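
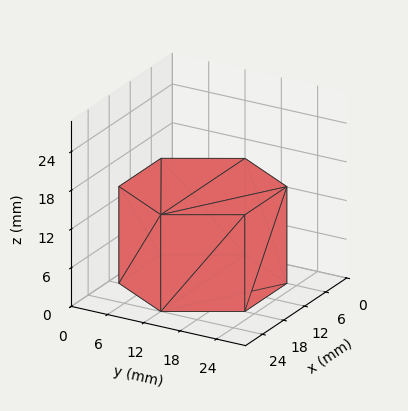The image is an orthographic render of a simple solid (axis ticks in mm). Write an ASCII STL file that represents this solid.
Reading the render: the shape is a regular 6-sided prism (a cylinder approximated with 6 flat sides), circumscribed radius ≈ 12 mm, height ≈ 15 mm (dimensions read to the nearest mm from the axis ticks). For the STL, each face is triangulated and given an outward normal.

solid part
  facet normal 0.0000 0.0000 -1.0000
    outer loop
      vertex 6.000 22.392 0.000
      vertex 18.000 22.392 0.000
      vertex 24.000 12.000 0.000
    endloop
  endfacet
  facet normal 0.0000 0.0000 -1.0000
    outer loop
      vertex 0.000 12.000 0.000
      vertex 6.000 22.392 0.000
      vertex 24.000 12.000 0.000
    endloop
  endfacet
  facet normal 0.0000 0.0000 -1.0000
    outer loop
      vertex 6.000 1.608 0.000
      vertex 0.000 12.000 0.000
      vertex 24.000 12.000 0.000
    endloop
  endfacet
  facet normal 0.0000 0.0000 -1.0000
    outer loop
      vertex 18.000 1.608 0.000
      vertex 6.000 1.608 0.000
      vertex 24.000 12.000 0.000
    endloop
  endfacet
  facet normal 0.0000 0.0000 1.0000
    outer loop
      vertex 24.000 12.000 15.000
      vertex 18.000 22.392 15.000
      vertex 6.000 22.392 15.000
    endloop
  endfacet
  facet normal 0.0000 0.0000 1.0000
    outer loop
      vertex 24.000 12.000 15.000
      vertex 6.000 22.392 15.000
      vertex 0.000 12.000 15.000
    endloop
  endfacet
  facet normal 0.0000 0.0000 1.0000
    outer loop
      vertex 24.000 12.000 15.000
      vertex 0.000 12.000 15.000
      vertex 6.000 1.608 15.000
    endloop
  endfacet
  facet normal 0.0000 0.0000 1.0000
    outer loop
      vertex 24.000 12.000 15.000
      vertex 6.000 1.608 15.000
      vertex 18.000 1.608 15.000
    endloop
  endfacet
  facet normal 0.8660 0.5000 0.0000
    outer loop
      vertex 24.000 12.000 0.000
      vertex 18.000 22.392 0.000
      vertex 18.000 22.392 15.000
    endloop
  endfacet
  facet normal 0.8660 0.5000 0.0000
    outer loop
      vertex 24.000 12.000 0.000
      vertex 18.000 22.392 15.000
      vertex 24.000 12.000 15.000
    endloop
  endfacet
  facet normal 0.0000 1.0000 0.0000
    outer loop
      vertex 18.000 22.392 0.000
      vertex 6.000 22.392 0.000
      vertex 6.000 22.392 15.000
    endloop
  endfacet
  facet normal 0.0000 1.0000 0.0000
    outer loop
      vertex 18.000 22.392 0.000
      vertex 6.000 22.392 15.000
      vertex 18.000 22.392 15.000
    endloop
  endfacet
  facet normal -0.8660 0.5000 0.0000
    outer loop
      vertex 6.000 22.392 0.000
      vertex 0.000 12.000 0.000
      vertex 0.000 12.000 15.000
    endloop
  endfacet
  facet normal -0.8660 0.5000 0.0000
    outer loop
      vertex 6.000 22.392 0.000
      vertex 0.000 12.000 15.000
      vertex 6.000 22.392 15.000
    endloop
  endfacet
  facet normal -0.8660 -0.5000 0.0000
    outer loop
      vertex 0.000 12.000 0.000
      vertex 6.000 1.608 0.000
      vertex 6.000 1.608 15.000
    endloop
  endfacet
  facet normal -0.8660 -0.5000 0.0000
    outer loop
      vertex 0.000 12.000 0.000
      vertex 6.000 1.608 15.000
      vertex 0.000 12.000 15.000
    endloop
  endfacet
  facet normal 0.0000 -1.0000 0.0000
    outer loop
      vertex 6.000 1.608 0.000
      vertex 18.000 1.608 0.000
      vertex 18.000 1.608 15.000
    endloop
  endfacet
  facet normal 0.0000 -1.0000 0.0000
    outer loop
      vertex 6.000 1.608 0.000
      vertex 18.000 1.608 15.000
      vertex 6.000 1.608 15.000
    endloop
  endfacet
  facet normal 0.8660 -0.5000 0.0000
    outer loop
      vertex 18.000 1.608 0.000
      vertex 24.000 12.000 0.000
      vertex 24.000 12.000 15.000
    endloop
  endfacet
  facet normal 0.8660 -0.5000 0.0000
    outer loop
      vertex 18.000 1.608 0.000
      vertex 24.000 12.000 15.000
      vertex 18.000 1.608 15.000
    endloop
  endfacet
endsolid part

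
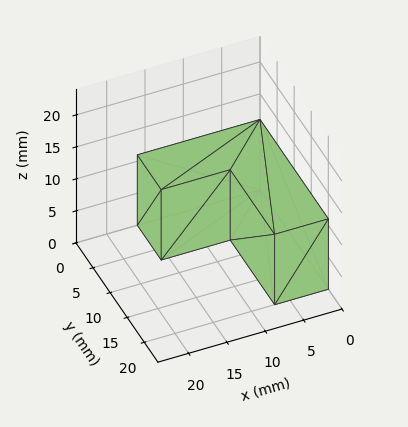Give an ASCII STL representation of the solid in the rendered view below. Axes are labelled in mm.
Reading the render: the shape is an L-shaped prism: outer 16 × 20 mm, arm thicknesses ≈ 7 mm (horizontal) and 7 mm (vertical), extruded 11 mm in z (dimensions read to the nearest mm from the axis ticks). For the STL, each face is triangulated and given an outward normal.

solid part
  facet normal 0.0000 0.0000 -1.0000
    outer loop
      vertex 16.0 7.0 0.0
      vertex 16.0 0.0 0.0
      vertex 0.0 0.0 0.0
    endloop
  endfacet
  facet normal 0.0000 0.0000 -1.0000
    outer loop
      vertex 7.0 7.0 0.0
      vertex 16.0 7.0 0.0
      vertex 0.0 0.0 0.0
    endloop
  endfacet
  facet normal 0.0000 0.0000 -1.0000
    outer loop
      vertex 7.0 20.0 0.0
      vertex 7.0 7.0 0.0
      vertex 0.0 0.0 0.0
    endloop
  endfacet
  facet normal 0.0000 0.0000 -1.0000
    outer loop
      vertex 0.0 20.0 0.0
      vertex 7.0 20.0 0.0
      vertex 0.0 0.0 0.0
    endloop
  endfacet
  facet normal 0.0000 0.0000 1.0000
    outer loop
      vertex 0.0 0.0 11.0
      vertex 16.0 0.0 11.0
      vertex 16.0 7.0 11.0
    endloop
  endfacet
  facet normal 0.0000 0.0000 1.0000
    outer loop
      vertex 0.0 0.0 11.0
      vertex 16.0 7.0 11.0
      vertex 7.0 7.0 11.0
    endloop
  endfacet
  facet normal 0.0000 0.0000 1.0000
    outer loop
      vertex 0.0 0.0 11.0
      vertex 7.0 7.0 11.0
      vertex 7.0 20.0 11.0
    endloop
  endfacet
  facet normal 0.0000 0.0000 1.0000
    outer loop
      vertex 0.0 0.0 11.0
      vertex 7.0 20.0 11.0
      vertex 0.0 20.0 11.0
    endloop
  endfacet
  facet normal 0.0000 -1.0000 0.0000
    outer loop
      vertex 0.0 0.0 0.0
      vertex 16.0 0.0 0.0
      vertex 16.0 0.0 11.0
    endloop
  endfacet
  facet normal 0.0000 -1.0000 0.0000
    outer loop
      vertex 0.0 0.0 0.0
      vertex 16.0 0.0 11.0
      vertex 0.0 0.0 11.0
    endloop
  endfacet
  facet normal 1.0000 0.0000 0.0000
    outer loop
      vertex 16.0 0.0 0.0
      vertex 16.0 7.0 0.0
      vertex 16.0 7.0 11.0
    endloop
  endfacet
  facet normal 1.0000 0.0000 0.0000
    outer loop
      vertex 16.0 0.0 0.0
      vertex 16.0 7.0 11.0
      vertex 16.0 0.0 11.0
    endloop
  endfacet
  facet normal 0.0000 1.0000 0.0000
    outer loop
      vertex 16.0 7.0 0.0
      vertex 7.0 7.0 0.0
      vertex 7.0 7.0 11.0
    endloop
  endfacet
  facet normal 0.0000 1.0000 0.0000
    outer loop
      vertex 16.0 7.0 0.0
      vertex 7.0 7.0 11.0
      vertex 16.0 7.0 11.0
    endloop
  endfacet
  facet normal 1.0000 0.0000 0.0000
    outer loop
      vertex 7.0 7.0 0.0
      vertex 7.0 20.0 0.0
      vertex 7.0 20.0 11.0
    endloop
  endfacet
  facet normal 1.0000 0.0000 0.0000
    outer loop
      vertex 7.0 7.0 0.0
      vertex 7.0 20.0 11.0
      vertex 7.0 7.0 11.0
    endloop
  endfacet
  facet normal 0.0000 1.0000 0.0000
    outer loop
      vertex 7.0 20.0 0.0
      vertex 0.0 20.0 0.0
      vertex 0.0 20.0 11.0
    endloop
  endfacet
  facet normal 0.0000 1.0000 0.0000
    outer loop
      vertex 7.0 20.0 0.0
      vertex 0.0 20.0 11.0
      vertex 7.0 20.0 11.0
    endloop
  endfacet
  facet normal -1.0000 0.0000 0.0000
    outer loop
      vertex 0.0 20.0 0.0
      vertex 0.0 0.0 0.0
      vertex 0.0 0.0 11.0
    endloop
  endfacet
  facet normal -1.0000 0.0000 0.0000
    outer loop
      vertex 0.0 20.0 0.0
      vertex 0.0 0.0 11.0
      vertex 0.0 20.0 11.0
    endloop
  endfacet
endsolid part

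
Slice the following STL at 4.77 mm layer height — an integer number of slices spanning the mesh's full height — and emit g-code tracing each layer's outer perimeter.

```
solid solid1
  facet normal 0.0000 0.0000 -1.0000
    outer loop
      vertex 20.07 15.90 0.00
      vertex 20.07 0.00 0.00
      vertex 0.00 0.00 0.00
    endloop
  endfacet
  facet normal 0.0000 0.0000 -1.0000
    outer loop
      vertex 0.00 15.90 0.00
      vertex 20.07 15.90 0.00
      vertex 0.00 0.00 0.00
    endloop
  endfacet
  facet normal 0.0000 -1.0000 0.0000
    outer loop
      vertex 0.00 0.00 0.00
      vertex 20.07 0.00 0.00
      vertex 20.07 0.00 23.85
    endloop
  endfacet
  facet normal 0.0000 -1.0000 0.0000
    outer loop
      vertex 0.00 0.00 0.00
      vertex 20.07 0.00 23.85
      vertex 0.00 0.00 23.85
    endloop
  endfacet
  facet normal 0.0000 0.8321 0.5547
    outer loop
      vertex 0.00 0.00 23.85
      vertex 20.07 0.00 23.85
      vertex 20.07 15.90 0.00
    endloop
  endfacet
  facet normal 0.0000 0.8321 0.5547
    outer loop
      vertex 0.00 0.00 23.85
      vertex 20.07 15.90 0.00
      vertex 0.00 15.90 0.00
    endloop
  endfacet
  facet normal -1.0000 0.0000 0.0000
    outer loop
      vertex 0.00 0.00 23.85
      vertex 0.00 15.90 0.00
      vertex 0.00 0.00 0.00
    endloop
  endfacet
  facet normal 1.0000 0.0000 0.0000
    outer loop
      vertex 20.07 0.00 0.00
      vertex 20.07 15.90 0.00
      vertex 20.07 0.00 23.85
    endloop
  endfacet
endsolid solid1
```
; perimeter-only toolpath
G21 ; units = mm
G90 ; absolute positioning
G28 ; home
; layer 1
G0 Z4.77
G0 X0.00 Y0.00
G1 X20.07 Y0.00
G1 X20.07 Y12.72
G1 X0.00 Y12.72
G1 X0.00 Y0.00
; layer 2
G0 Z9.54
G0 X0.00 Y0.00
G1 X20.07 Y0.00
G1 X20.07 Y9.54
G1 X0.00 Y9.54
G1 X0.00 Y0.00
; layer 3
G0 Z14.31
G0 X0.00 Y0.00
G1 X20.07 Y0.00
G1 X20.07 Y6.36
G1 X0.00 Y6.36
G1 X0.00 Y0.00
; layer 4
G0 Z19.08
G0 X0.00 Y0.00
G1 X20.07 Y0.00
G1 X20.07 Y3.18
G1 X0.00 Y3.18
G1 X0.00 Y0.00
M2 ; end

The solid is a wedge (ramp): 20.1 × 15.9 mm base, rising to 23.9 mm along the y=0 edge and sloping linearly to z=0 at y=15.9. Slicing at Δz = 4.77 mm — 5 equal slices spanning the solid's height, so layer i sits at z = i·h/5 — gives 4 non-empty perimeters. Each is a 4-segment closed polygon; G0 lifts to the layer z and rapids to the start vertex, then G1 traces the edges. The cross-section shrinks linearly with z (the slice at the apex is degenerate and omitted).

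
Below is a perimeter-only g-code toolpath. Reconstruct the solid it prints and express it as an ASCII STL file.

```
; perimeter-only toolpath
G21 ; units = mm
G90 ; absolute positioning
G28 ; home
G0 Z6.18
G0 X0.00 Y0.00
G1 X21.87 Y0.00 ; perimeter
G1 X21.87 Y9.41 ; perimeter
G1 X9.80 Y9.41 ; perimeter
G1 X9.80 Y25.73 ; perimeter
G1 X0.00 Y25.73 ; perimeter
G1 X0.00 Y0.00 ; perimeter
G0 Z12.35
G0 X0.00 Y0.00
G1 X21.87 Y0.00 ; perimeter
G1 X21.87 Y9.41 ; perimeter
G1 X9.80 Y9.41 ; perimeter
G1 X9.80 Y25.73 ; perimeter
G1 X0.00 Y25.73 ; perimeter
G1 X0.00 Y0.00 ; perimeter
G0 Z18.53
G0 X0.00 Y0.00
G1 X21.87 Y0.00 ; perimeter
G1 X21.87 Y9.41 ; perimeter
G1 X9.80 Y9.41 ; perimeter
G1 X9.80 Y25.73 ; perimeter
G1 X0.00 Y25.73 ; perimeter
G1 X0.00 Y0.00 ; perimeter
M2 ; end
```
solid part
  facet normal 0.0000 0.0000 -1.0000
    outer loop
      vertex 21.87 9.41 0.00
      vertex 21.87 0.00 0.00
      vertex 0.00 0.00 0.00
    endloop
  endfacet
  facet normal 0.0000 0.0000 -1.0000
    outer loop
      vertex 9.80 9.41 0.00
      vertex 21.87 9.41 0.00
      vertex 0.00 0.00 0.00
    endloop
  endfacet
  facet normal 0.0000 0.0000 -1.0000
    outer loop
      vertex 9.80 25.73 0.00
      vertex 9.80 9.41 0.00
      vertex 0.00 0.00 0.00
    endloop
  endfacet
  facet normal 0.0000 0.0000 -1.0000
    outer loop
      vertex 0.00 25.73 0.00
      vertex 9.80 25.73 0.00
      vertex 0.00 0.00 0.00
    endloop
  endfacet
  facet normal 0.0000 0.0000 1.0000
    outer loop
      vertex 0.00 0.00 18.53
      vertex 21.87 0.00 18.53
      vertex 21.87 9.41 18.53
    endloop
  endfacet
  facet normal 0.0000 0.0000 1.0000
    outer loop
      vertex 0.00 0.00 18.53
      vertex 21.87 9.41 18.53
      vertex 9.80 9.41 18.53
    endloop
  endfacet
  facet normal 0.0000 0.0000 1.0000
    outer loop
      vertex 0.00 0.00 18.53
      vertex 9.80 9.41 18.53
      vertex 9.80 25.73 18.53
    endloop
  endfacet
  facet normal 0.0000 0.0000 1.0000
    outer loop
      vertex 0.00 0.00 18.53
      vertex 9.80 25.73 18.53
      vertex 0.00 25.73 18.53
    endloop
  endfacet
  facet normal 0.0000 -1.0000 0.0000
    outer loop
      vertex 0.00 0.00 0.00
      vertex 21.87 0.00 0.00
      vertex 21.87 0.00 18.53
    endloop
  endfacet
  facet normal 0.0000 -1.0000 0.0000
    outer loop
      vertex 0.00 0.00 0.00
      vertex 21.87 0.00 18.53
      vertex 0.00 0.00 18.53
    endloop
  endfacet
  facet normal 1.0000 0.0000 0.0000
    outer loop
      vertex 21.87 0.00 0.00
      vertex 21.87 9.41 0.00
      vertex 21.87 9.41 18.53
    endloop
  endfacet
  facet normal 1.0000 0.0000 0.0000
    outer loop
      vertex 21.87 0.00 0.00
      vertex 21.87 9.41 18.53
      vertex 21.87 0.00 18.53
    endloop
  endfacet
  facet normal 0.0000 1.0000 0.0000
    outer loop
      vertex 21.87 9.41 0.00
      vertex 9.80 9.41 0.00
      vertex 9.80 9.41 18.53
    endloop
  endfacet
  facet normal 0.0000 1.0000 0.0000
    outer loop
      vertex 21.87 9.41 0.00
      vertex 9.80 9.41 18.53
      vertex 21.87 9.41 18.53
    endloop
  endfacet
  facet normal 1.0000 0.0000 0.0000
    outer loop
      vertex 9.80 9.41 0.00
      vertex 9.80 25.73 0.00
      vertex 9.80 25.73 18.53
    endloop
  endfacet
  facet normal 1.0000 0.0000 0.0000
    outer loop
      vertex 9.80 9.41 0.00
      vertex 9.80 25.73 18.53
      vertex 9.80 9.41 18.53
    endloop
  endfacet
  facet normal 0.0000 1.0000 0.0000
    outer loop
      vertex 9.80 25.73 0.00
      vertex 0.00 25.73 0.00
      vertex 0.00 25.73 18.53
    endloop
  endfacet
  facet normal 0.0000 1.0000 0.0000
    outer loop
      vertex 9.80 25.73 0.00
      vertex 0.00 25.73 18.53
      vertex 9.80 25.73 18.53
    endloop
  endfacet
  facet normal -1.0000 0.0000 0.0000
    outer loop
      vertex 0.00 25.73 0.00
      vertex 0.00 0.00 0.00
      vertex 0.00 0.00 18.53
    endloop
  endfacet
  facet normal -1.0000 0.0000 0.0000
    outer loop
      vertex 0.00 25.73 0.00
      vertex 0.00 0.00 18.53
      vertex 0.00 25.73 18.53
    endloop
  endfacet
endsolid part

The G0 Z moves step by Δz≈6.18 mm. Every layer's G1 loop is the same polygon, so the solid is a straight extrusion of it from z=0 to z≈18.5. Closing with flat bottom and top caps and triangulating gives 20 facets — an L-shaped prism: outer 21.9 × 25.7 mm, arm thicknesses ≈ 9.41 mm (horizontal) and 9.8 mm (vertical), extruded 18.5 mm in z.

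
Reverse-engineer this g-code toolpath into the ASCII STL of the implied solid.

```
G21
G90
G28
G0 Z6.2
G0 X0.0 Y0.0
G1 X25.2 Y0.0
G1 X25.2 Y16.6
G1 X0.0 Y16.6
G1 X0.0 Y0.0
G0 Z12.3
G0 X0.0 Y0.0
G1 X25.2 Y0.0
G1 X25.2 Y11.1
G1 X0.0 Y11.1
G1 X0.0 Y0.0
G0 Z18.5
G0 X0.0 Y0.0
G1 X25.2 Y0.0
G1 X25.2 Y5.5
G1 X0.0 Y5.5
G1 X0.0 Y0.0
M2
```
solid part
  facet normal 0.0000 0.0000 -1.0000
    outer loop
      vertex 25.2 22.1 0.0
      vertex 25.2 0.0 0.0
      vertex 0.0 0.0 0.0
    endloop
  endfacet
  facet normal 0.0000 0.0000 -1.0000
    outer loop
      vertex 0.0 22.1 0.0
      vertex 25.2 22.1 0.0
      vertex 0.0 0.0 0.0
    endloop
  endfacet
  facet normal 0.0000 -1.0000 0.0000
    outer loop
      vertex 0.0 0.0 0.0
      vertex 25.2 0.0 0.0
      vertex 25.2 0.0 24.6
    endloop
  endfacet
  facet normal 0.0000 -1.0000 0.0000
    outer loop
      vertex 0.0 0.0 0.0
      vertex 25.2 0.0 24.6
      vertex 0.0 0.0 24.6
    endloop
  endfacet
  facet normal 0.0000 0.7439 0.6683
    outer loop
      vertex 0.0 0.0 24.6
      vertex 25.2 0.0 24.6
      vertex 25.2 22.1 0.0
    endloop
  endfacet
  facet normal 0.0000 0.7439 0.6683
    outer loop
      vertex 0.0 0.0 24.6
      vertex 25.2 22.1 0.0
      vertex 0.0 22.1 0.0
    endloop
  endfacet
  facet normal -1.0000 0.0000 0.0000
    outer loop
      vertex 0.0 0.0 24.6
      vertex 0.0 22.1 0.0
      vertex 0.0 0.0 0.0
    endloop
  endfacet
  facet normal 1.0000 0.0000 0.0000
    outer loop
      vertex 25.2 0.0 0.0
      vertex 25.2 22.1 0.0
      vertex 25.2 0.0 24.6
    endloop
  endfacet
endsolid part

The G0 Z moves step by Δz≈6.2 mm. The G1 loops shrink linearly with z, so the solid tapers from its base footprint up to z≈24.6. Closing with a flat bottom cap and the tapered top and triangulating gives 8 facets — a wedge (ramp): 25.2 × 22.1 mm base, rising to 24.6 mm along the y=0 edge and sloping linearly to z=0 at y=22.1.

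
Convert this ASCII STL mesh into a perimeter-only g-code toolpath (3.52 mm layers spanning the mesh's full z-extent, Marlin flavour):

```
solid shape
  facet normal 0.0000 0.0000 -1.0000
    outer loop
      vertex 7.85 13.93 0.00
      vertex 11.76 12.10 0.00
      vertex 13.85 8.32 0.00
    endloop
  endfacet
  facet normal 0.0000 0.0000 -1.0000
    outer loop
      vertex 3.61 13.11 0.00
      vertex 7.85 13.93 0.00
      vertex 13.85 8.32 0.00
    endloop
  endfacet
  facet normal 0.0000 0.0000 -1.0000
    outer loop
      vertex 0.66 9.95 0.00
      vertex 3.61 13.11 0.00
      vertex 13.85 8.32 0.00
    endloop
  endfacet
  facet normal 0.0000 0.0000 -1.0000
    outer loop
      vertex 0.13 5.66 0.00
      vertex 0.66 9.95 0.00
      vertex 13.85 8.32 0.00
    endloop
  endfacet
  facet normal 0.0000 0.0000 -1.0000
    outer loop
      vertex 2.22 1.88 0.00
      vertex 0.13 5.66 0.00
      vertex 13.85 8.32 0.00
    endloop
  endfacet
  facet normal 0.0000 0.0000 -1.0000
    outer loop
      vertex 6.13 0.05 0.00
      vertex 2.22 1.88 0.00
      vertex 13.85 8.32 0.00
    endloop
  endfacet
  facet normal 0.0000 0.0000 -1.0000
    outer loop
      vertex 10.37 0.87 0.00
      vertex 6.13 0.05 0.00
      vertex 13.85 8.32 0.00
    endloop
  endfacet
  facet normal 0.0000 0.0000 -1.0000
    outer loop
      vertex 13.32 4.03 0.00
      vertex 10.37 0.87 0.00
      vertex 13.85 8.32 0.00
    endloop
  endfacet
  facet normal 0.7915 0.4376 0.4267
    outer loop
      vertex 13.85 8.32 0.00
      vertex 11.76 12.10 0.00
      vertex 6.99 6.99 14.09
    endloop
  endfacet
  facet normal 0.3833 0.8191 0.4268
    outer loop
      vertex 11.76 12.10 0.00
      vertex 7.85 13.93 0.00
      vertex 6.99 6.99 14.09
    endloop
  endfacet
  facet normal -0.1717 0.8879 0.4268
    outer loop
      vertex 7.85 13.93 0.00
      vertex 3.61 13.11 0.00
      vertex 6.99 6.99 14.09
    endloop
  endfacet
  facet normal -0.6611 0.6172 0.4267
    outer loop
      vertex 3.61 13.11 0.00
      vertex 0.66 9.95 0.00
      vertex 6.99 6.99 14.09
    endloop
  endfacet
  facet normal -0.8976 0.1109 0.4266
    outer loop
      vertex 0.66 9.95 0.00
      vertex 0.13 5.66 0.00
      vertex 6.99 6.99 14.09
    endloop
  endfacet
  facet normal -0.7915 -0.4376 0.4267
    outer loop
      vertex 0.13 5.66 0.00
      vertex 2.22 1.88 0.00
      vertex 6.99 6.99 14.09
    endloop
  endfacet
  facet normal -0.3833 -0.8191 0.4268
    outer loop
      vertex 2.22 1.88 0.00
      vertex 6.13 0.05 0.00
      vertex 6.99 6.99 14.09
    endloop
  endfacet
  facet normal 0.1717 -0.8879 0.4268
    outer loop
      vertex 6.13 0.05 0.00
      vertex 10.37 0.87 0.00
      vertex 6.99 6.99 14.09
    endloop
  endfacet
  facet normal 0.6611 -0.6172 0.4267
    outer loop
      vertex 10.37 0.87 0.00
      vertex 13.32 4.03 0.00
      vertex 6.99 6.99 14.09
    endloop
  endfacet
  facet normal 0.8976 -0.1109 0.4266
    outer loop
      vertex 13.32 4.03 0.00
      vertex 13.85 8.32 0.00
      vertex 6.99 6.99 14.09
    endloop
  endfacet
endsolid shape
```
; perimeter-only toolpath
G21 ; units = mm
G90 ; absolute positioning
G28 ; home
; layer 1
G0 Z3.52
G0 X12.13 Y7.99
G1 X10.57 Y10.82
G1 X7.63 Y12.20
G1 X4.46 Y11.58
G1 X2.24 Y9.21
G1 X1.84 Y5.99
G1 X3.41 Y3.16
G1 X6.35 Y1.79
G1 X9.53 Y2.40
G1 X11.74 Y4.77
G1 X12.13 Y7.99
; layer 2
G0 Z7.04
G0 X10.42 Y7.66
G1 X9.38 Y9.54
G1 X7.42 Y10.46
G1 X5.30 Y10.05
G1 X3.83 Y8.47
G1 X3.56 Y6.33
G1 X4.61 Y4.44
G1 X6.56 Y3.52
G1 X8.68 Y3.93
G1 X10.16 Y5.51
G1 X10.42 Y7.66
; layer 3
G0 Z10.57
G0 X8.71 Y7.32
G1 X8.18 Y8.27
G1 X7.21 Y8.73
G1 X6.15 Y8.52
G1 X5.41 Y7.73
G1 X5.27 Y6.66
G1 X5.80 Y5.71
G1 X6.78 Y5.25
G1 X7.84 Y5.46
G1 X8.57 Y6.25
G1 X8.71 Y7.32
M2 ; end

The solid is a regular 10-sided pyramid, base circumscribed radius ≈ 6.99 mm, apex at z ≈ 14.1 mm. Slicing at Δz = 3.52 mm — 4 equal slices spanning the solid's height, so layer i sits at z = i·h/4 — gives 3 non-empty perimeters. Each is a 10-segment closed polygon; G0 lifts to the layer z and rapids to the start vertex, then G1 traces the edges. The cross-section shrinks linearly with z (the slice at the apex is degenerate and omitted).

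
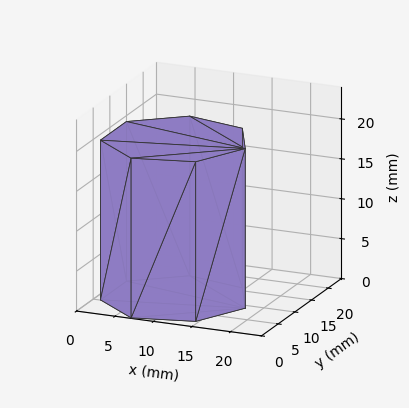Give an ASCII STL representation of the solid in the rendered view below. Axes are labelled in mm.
Reading the render: the shape is a regular 7-sided prism (a cylinder approximated with 7 flat sides), circumscribed radius ≈ 9 mm, height ≈ 20 mm (dimensions read to the nearest mm from the axis ticks). For the STL, each face is triangulated and given an outward normal.

solid part
  facet normal 0.0000 0.0000 -1.0000
    outer loop
      vertex 7.0 17.8 0.0
      vertex 14.6 16.0 0.0
      vertex 18.0 9.0 0.0
    endloop
  endfacet
  facet normal 0.0000 0.0000 -1.0000
    outer loop
      vertex 0.9 12.9 0.0
      vertex 7.0 17.8 0.0
      vertex 18.0 9.0 0.0
    endloop
  endfacet
  facet normal 0.0000 0.0000 -1.0000
    outer loop
      vertex 0.9 5.1 0.0
      vertex 0.9 12.9 0.0
      vertex 18.0 9.0 0.0
    endloop
  endfacet
  facet normal 0.0000 0.0000 -1.0000
    outer loop
      vertex 7.0 0.2 0.0
      vertex 0.9 5.1 0.0
      vertex 18.0 9.0 0.0
    endloop
  endfacet
  facet normal 0.0000 0.0000 -1.0000
    outer loop
      vertex 14.6 2.0 0.0
      vertex 7.0 0.2 0.0
      vertex 18.0 9.0 0.0
    endloop
  endfacet
  facet normal 0.0000 0.0000 1.0000
    outer loop
      vertex 18.0 9.0 20.0
      vertex 14.6 16.0 20.0
      vertex 7.0 17.8 20.0
    endloop
  endfacet
  facet normal 0.0000 0.0000 1.0000
    outer loop
      vertex 18.0 9.0 20.0
      vertex 7.0 17.8 20.0
      vertex 0.9 12.9 20.0
    endloop
  endfacet
  facet normal 0.0000 0.0000 1.0000
    outer loop
      vertex 18.0 9.0 20.0
      vertex 0.9 12.9 20.0
      vertex 0.9 5.1 20.0
    endloop
  endfacet
  facet normal 0.0000 0.0000 1.0000
    outer loop
      vertex 18.0 9.0 20.0
      vertex 0.9 5.1 20.0
      vertex 7.0 0.2 20.0
    endloop
  endfacet
  facet normal 0.0000 0.0000 1.0000
    outer loop
      vertex 18.0 9.0 20.0
      vertex 7.0 0.2 20.0
      vertex 14.6 2.0 20.0
    endloop
  endfacet
  facet normal 0.8995 0.4369 0.0000
    outer loop
      vertex 18.0 9.0 0.0
      vertex 14.6 16.0 0.0
      vertex 14.6 16.0 20.0
    endloop
  endfacet
  facet normal 0.8995 0.4369 0.0000
    outer loop
      vertex 18.0 9.0 0.0
      vertex 14.6 16.0 20.0
      vertex 18.0 9.0 20.0
    endloop
  endfacet
  facet normal 0.2305 0.9731 0.0000
    outer loop
      vertex 14.6 16.0 0.0
      vertex 7.0 17.8 0.0
      vertex 7.0 17.8 20.0
    endloop
  endfacet
  facet normal 0.2305 0.9731 0.0000
    outer loop
      vertex 14.6 16.0 0.0
      vertex 7.0 17.8 20.0
      vertex 14.6 16.0 20.0
    endloop
  endfacet
  facet normal -0.6263 0.7796 0.0000
    outer loop
      vertex 7.0 17.8 0.0
      vertex 0.9 12.9 0.0
      vertex 0.9 12.9 20.0
    endloop
  endfacet
  facet normal -0.6263 0.7796 0.0000
    outer loop
      vertex 7.0 17.8 0.0
      vertex 0.9 12.9 20.0
      vertex 7.0 17.8 20.0
    endloop
  endfacet
  facet normal -1.0000 0.0000 0.0000
    outer loop
      vertex 0.9 12.9 0.0
      vertex 0.9 5.1 0.0
      vertex 0.9 5.1 20.0
    endloop
  endfacet
  facet normal -1.0000 0.0000 0.0000
    outer loop
      vertex 0.9 12.9 0.0
      vertex 0.9 5.1 20.0
      vertex 0.9 12.9 20.0
    endloop
  endfacet
  facet normal -0.6263 -0.7796 0.0000
    outer loop
      vertex 0.9 5.1 0.0
      vertex 7.0 0.2 0.0
      vertex 7.0 0.2 20.0
    endloop
  endfacet
  facet normal -0.6263 -0.7796 0.0000
    outer loop
      vertex 0.9 5.1 0.0
      vertex 7.0 0.2 20.0
      vertex 0.9 5.1 20.0
    endloop
  endfacet
  facet normal 0.2305 -0.9731 0.0000
    outer loop
      vertex 7.0 0.2 0.0
      vertex 14.6 2.0 0.0
      vertex 14.6 2.0 20.0
    endloop
  endfacet
  facet normal 0.2305 -0.9731 0.0000
    outer loop
      vertex 7.0 0.2 0.0
      vertex 14.6 2.0 20.0
      vertex 7.0 0.2 20.0
    endloop
  endfacet
  facet normal 0.8995 -0.4369 0.0000
    outer loop
      vertex 14.6 2.0 0.0
      vertex 18.0 9.0 0.0
      vertex 18.0 9.0 20.0
    endloop
  endfacet
  facet normal 0.8995 -0.4369 0.0000
    outer loop
      vertex 14.6 2.0 0.0
      vertex 18.0 9.0 20.0
      vertex 14.6 2.0 20.0
    endloop
  endfacet
endsolid part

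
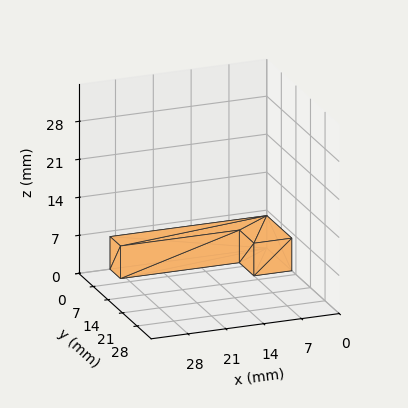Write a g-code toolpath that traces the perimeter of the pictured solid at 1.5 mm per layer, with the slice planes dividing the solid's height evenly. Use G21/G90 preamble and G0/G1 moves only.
Reading the render: the shape is an L-shaped prism: outer 29 × 12 mm, arm thicknesses ≈ 5 mm (horizontal) and 7 mm (vertical), extruded 6 mm in z (dimensions read to the nearest mm from the axis ticks). For the g-code, the solid's height is divided into equal slices at the stated Δz and each level perimeter traced with G1 moves after a G0 lift.

; perimeter-only toolpath
G21 ; units = mm
G90 ; absolute positioning
G28 ; home
; layer 1
G0 Z1.5
G0 X0.0 Y0.0
G1 X29.0 Y0.0
G1 X29.0 Y5.0
G1 X7.0 Y5.0
G1 X7.0 Y12.0
G1 X0.0 Y12.0
G1 X0.0 Y0.0
; layer 2
G0 Z3.0
G0 X0.0 Y0.0
G1 X29.0 Y0.0
G1 X29.0 Y5.0
G1 X7.0 Y5.0
G1 X7.0 Y12.0
G1 X0.0 Y12.0
G1 X0.0 Y0.0
; layer 3
G0 Z4.5
G0 X0.0 Y0.0
G1 X29.0 Y0.0
G1 X29.0 Y5.0
G1 X7.0 Y5.0
G1 X7.0 Y12.0
G1 X0.0 Y12.0
G1 X0.0 Y0.0
; layer 4
G0 Z6.0
G0 X0.0 Y0.0
G1 X29.0 Y0.0
G1 X29.0 Y5.0
G1 X7.0 Y5.0
G1 X7.0 Y12.0
G1 X0.0 Y12.0
G1 X0.0 Y0.0
M2 ; end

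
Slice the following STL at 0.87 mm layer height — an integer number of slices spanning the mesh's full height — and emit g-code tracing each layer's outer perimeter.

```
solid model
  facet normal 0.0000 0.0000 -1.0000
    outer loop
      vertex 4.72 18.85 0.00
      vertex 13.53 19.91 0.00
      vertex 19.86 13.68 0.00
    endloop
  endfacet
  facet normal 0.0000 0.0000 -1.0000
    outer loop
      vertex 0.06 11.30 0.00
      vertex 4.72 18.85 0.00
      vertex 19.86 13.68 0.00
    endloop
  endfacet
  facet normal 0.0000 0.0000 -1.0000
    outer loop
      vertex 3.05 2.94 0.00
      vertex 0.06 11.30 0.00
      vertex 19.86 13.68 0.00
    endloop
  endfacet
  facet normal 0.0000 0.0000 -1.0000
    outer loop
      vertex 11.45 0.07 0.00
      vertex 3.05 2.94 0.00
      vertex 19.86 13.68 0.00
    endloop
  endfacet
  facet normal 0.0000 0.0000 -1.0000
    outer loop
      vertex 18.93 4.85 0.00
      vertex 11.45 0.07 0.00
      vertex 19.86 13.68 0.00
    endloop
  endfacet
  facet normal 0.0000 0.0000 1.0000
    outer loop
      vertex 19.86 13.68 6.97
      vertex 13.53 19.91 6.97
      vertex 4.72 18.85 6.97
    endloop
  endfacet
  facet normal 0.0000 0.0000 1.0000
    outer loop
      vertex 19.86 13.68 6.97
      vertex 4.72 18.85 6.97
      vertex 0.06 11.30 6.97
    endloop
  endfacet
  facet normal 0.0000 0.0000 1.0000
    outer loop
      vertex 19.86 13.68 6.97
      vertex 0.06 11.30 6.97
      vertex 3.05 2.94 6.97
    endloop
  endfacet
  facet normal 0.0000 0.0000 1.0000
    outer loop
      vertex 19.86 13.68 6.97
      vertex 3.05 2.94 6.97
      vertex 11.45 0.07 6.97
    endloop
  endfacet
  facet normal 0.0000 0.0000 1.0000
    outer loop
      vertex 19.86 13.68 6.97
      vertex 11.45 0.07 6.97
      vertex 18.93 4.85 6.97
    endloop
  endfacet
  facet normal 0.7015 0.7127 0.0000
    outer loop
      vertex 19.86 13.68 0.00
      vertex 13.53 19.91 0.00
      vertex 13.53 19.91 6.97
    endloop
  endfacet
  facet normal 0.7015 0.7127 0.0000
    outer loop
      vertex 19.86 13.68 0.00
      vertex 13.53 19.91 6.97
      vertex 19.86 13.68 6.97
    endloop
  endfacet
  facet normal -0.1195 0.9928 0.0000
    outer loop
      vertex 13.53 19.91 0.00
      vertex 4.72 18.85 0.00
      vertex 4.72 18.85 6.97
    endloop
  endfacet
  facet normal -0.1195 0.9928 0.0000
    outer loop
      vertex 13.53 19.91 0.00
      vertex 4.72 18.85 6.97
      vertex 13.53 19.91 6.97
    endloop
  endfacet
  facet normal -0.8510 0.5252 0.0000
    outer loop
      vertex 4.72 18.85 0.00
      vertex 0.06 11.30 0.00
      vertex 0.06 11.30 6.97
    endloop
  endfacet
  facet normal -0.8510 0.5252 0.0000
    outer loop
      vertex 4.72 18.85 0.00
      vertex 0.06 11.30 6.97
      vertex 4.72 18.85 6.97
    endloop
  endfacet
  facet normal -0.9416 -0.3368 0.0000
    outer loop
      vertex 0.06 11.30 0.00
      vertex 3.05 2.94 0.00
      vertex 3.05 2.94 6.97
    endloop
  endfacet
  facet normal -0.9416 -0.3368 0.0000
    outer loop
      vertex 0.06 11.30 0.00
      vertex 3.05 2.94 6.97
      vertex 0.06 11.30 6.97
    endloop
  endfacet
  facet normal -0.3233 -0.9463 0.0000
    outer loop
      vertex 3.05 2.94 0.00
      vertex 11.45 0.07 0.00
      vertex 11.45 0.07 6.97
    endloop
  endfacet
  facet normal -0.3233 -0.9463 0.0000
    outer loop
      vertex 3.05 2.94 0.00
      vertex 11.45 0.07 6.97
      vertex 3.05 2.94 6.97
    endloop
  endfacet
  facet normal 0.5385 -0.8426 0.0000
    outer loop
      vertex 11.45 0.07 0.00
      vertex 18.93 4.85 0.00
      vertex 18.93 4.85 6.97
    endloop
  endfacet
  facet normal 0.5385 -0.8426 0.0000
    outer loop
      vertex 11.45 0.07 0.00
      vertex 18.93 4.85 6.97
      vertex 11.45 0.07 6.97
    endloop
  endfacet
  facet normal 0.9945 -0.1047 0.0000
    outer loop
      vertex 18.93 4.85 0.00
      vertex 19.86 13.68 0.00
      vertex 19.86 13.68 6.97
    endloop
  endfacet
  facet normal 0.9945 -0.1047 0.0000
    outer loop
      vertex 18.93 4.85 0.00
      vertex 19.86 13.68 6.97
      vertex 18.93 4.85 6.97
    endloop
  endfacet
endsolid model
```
; perimeter-only toolpath
G21 ; units = mm
G90 ; absolute positioning
G28 ; home
; layer 1
G0 Z0.87
G0 X19.86 Y13.68
G1 X13.53 Y19.91
G1 X4.72 Y18.85
G1 X0.06 Y11.30
G1 X3.05 Y2.94
G1 X11.45 Y0.07
G1 X18.93 Y4.85
G1 X19.86 Y13.68
; layer 2
G0 Z1.74
G0 X19.86 Y13.68
G1 X13.53 Y19.91
G1 X4.72 Y18.85
G1 X0.06 Y11.30
G1 X3.05 Y2.94
G1 X11.45 Y0.07
G1 X18.93 Y4.85
G1 X19.86 Y13.68
; layer 3
G0 Z2.61
G0 X19.86 Y13.68
G1 X13.53 Y19.91
G1 X4.72 Y18.85
G1 X0.06 Y11.30
G1 X3.05 Y2.94
G1 X11.45 Y0.07
G1 X18.93 Y4.85
G1 X19.86 Y13.68
; layer 4
G0 Z3.48
G0 X19.86 Y13.68
G1 X13.53 Y19.91
G1 X4.72 Y18.85
G1 X0.06 Y11.30
G1 X3.05 Y2.94
G1 X11.45 Y0.07
G1 X18.93 Y4.85
G1 X19.86 Y13.68
; layer 5
G0 Z4.36
G0 X19.86 Y13.68
G1 X13.53 Y19.91
G1 X4.72 Y18.85
G1 X0.06 Y11.30
G1 X3.05 Y2.94
G1 X11.45 Y0.07
G1 X18.93 Y4.85
G1 X19.86 Y13.68
; layer 6
G0 Z5.23
G0 X19.86 Y13.68
G1 X13.53 Y19.91
G1 X4.72 Y18.85
G1 X0.06 Y11.30
G1 X3.05 Y2.94
G1 X11.45 Y0.07
G1 X18.93 Y4.85
G1 X19.86 Y13.68
; layer 7
G0 Z6.10
G0 X19.86 Y13.68
G1 X13.53 Y19.91
G1 X4.72 Y18.85
G1 X0.06 Y11.30
G1 X3.05 Y2.94
G1 X11.45 Y0.07
G1 X18.93 Y4.85
G1 X19.86 Y13.68
; layer 8
G0 Z6.97
G0 X19.86 Y13.68
G1 X13.53 Y19.91
G1 X4.72 Y18.85
G1 X0.06 Y11.30
G1 X3.05 Y2.94
G1 X11.45 Y0.07
G1 X18.93 Y4.85
G1 X19.86 Y13.68
M2 ; end

The solid is a regular 7-sided prism (a cylinder approximated with 7 flat sides), circumscribed radius ≈ 10.2 mm, height ≈ 6.97 mm. Slicing at Δz = 0.87 mm — 8 equal slices spanning the solid's height, so layer i sits at z = i·h/8 — gives 8 non-empty perimeters. Each is a 7-segment closed polygon; G0 lifts to the layer z and rapids to the start vertex, then G1 traces the edges.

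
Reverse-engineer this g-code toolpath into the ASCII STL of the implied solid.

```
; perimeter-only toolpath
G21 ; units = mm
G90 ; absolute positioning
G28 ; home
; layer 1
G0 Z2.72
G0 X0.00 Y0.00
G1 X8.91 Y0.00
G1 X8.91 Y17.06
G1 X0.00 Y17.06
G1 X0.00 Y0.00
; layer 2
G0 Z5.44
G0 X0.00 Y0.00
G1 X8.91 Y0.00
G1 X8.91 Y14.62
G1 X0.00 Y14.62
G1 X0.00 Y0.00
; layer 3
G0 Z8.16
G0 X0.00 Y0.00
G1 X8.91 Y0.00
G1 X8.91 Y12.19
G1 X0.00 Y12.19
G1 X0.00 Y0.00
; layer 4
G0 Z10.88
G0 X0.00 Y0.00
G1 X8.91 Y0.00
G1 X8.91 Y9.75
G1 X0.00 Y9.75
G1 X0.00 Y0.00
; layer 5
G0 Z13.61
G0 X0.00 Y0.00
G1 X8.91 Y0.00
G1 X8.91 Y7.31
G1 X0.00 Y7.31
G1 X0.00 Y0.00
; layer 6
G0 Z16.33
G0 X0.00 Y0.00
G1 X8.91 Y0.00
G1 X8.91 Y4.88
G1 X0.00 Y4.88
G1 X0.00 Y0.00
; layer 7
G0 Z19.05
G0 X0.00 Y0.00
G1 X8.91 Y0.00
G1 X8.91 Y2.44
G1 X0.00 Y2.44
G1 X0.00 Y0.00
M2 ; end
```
solid part
  facet normal 0.0000 0.0000 -1.0000
    outer loop
      vertex 8.91 19.50 0.00
      vertex 8.91 0.00 0.00
      vertex 0.00 0.00 0.00
    endloop
  endfacet
  facet normal 0.0000 0.0000 -1.0000
    outer loop
      vertex 0.00 19.50 0.00
      vertex 8.91 19.50 0.00
      vertex 0.00 0.00 0.00
    endloop
  endfacet
  facet normal 0.0000 -1.0000 0.0000
    outer loop
      vertex 0.00 0.00 0.00
      vertex 8.91 0.00 0.00
      vertex 8.91 0.00 21.77
    endloop
  endfacet
  facet normal 0.0000 -1.0000 0.0000
    outer loop
      vertex 0.00 0.00 0.00
      vertex 8.91 0.00 21.77
      vertex 0.00 0.00 21.77
    endloop
  endfacet
  facet normal 0.0000 0.7449 0.6672
    outer loop
      vertex 0.00 0.00 21.77
      vertex 8.91 0.00 21.77
      vertex 8.91 19.50 0.00
    endloop
  endfacet
  facet normal 0.0000 0.7449 0.6672
    outer loop
      vertex 0.00 0.00 21.77
      vertex 8.91 19.50 0.00
      vertex 0.00 19.50 0.00
    endloop
  endfacet
  facet normal -1.0000 0.0000 0.0000
    outer loop
      vertex 0.00 0.00 21.77
      vertex 0.00 19.50 0.00
      vertex 0.00 0.00 0.00
    endloop
  endfacet
  facet normal 1.0000 0.0000 0.0000
    outer loop
      vertex 8.91 0.00 0.00
      vertex 8.91 19.50 0.00
      vertex 8.91 0.00 21.77
    endloop
  endfacet
endsolid part

The G0 Z moves step by Δz≈2.72 mm. The G1 loops shrink linearly with z, so the solid tapers from its base footprint up to z≈21.8. Closing with a flat bottom cap and the tapered top and triangulating gives 8 facets — a wedge (ramp): 8.91 × 19.5 mm base, rising to 21.8 mm along the y=0 edge and sloping linearly to z=0 at y=19.5.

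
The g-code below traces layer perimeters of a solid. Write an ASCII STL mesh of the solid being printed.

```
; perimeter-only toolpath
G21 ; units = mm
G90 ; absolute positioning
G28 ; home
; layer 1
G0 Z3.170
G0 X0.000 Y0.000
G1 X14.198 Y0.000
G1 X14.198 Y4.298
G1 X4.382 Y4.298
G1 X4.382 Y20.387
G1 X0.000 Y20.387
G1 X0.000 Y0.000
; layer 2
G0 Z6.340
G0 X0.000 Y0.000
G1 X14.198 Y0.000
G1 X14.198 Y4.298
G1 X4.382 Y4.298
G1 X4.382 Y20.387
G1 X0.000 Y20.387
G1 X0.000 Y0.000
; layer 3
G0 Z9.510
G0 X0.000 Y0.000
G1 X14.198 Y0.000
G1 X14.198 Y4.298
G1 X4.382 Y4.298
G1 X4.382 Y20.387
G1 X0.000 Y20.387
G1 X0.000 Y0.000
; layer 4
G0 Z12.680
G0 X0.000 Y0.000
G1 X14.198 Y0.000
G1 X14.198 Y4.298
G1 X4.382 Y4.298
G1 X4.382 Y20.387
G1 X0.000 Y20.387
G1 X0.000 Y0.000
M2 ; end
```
solid part
  facet normal 0.0000 0.0000 -1.0000
    outer loop
      vertex 14.198 4.298 0.000
      vertex 14.198 0.000 0.000
      vertex 0.000 0.000 0.000
    endloop
  endfacet
  facet normal 0.0000 0.0000 -1.0000
    outer loop
      vertex 4.382 4.298 0.000
      vertex 14.198 4.298 0.000
      vertex 0.000 0.000 0.000
    endloop
  endfacet
  facet normal 0.0000 0.0000 -1.0000
    outer loop
      vertex 4.382 20.387 0.000
      vertex 4.382 4.298 0.000
      vertex 0.000 0.000 0.000
    endloop
  endfacet
  facet normal 0.0000 0.0000 -1.0000
    outer loop
      vertex 0.000 20.387 0.000
      vertex 4.382 20.387 0.000
      vertex 0.000 0.000 0.000
    endloop
  endfacet
  facet normal 0.0000 0.0000 1.0000
    outer loop
      vertex 0.000 0.000 12.680
      vertex 14.198 0.000 12.680
      vertex 14.198 4.298 12.680
    endloop
  endfacet
  facet normal 0.0000 0.0000 1.0000
    outer loop
      vertex 0.000 0.000 12.680
      vertex 14.198 4.298 12.680
      vertex 4.382 4.298 12.680
    endloop
  endfacet
  facet normal 0.0000 0.0000 1.0000
    outer loop
      vertex 0.000 0.000 12.680
      vertex 4.382 4.298 12.680
      vertex 4.382 20.387 12.680
    endloop
  endfacet
  facet normal 0.0000 0.0000 1.0000
    outer loop
      vertex 0.000 0.000 12.680
      vertex 4.382 20.387 12.680
      vertex 0.000 20.387 12.680
    endloop
  endfacet
  facet normal 0.0000 -1.0000 0.0000
    outer loop
      vertex 0.000 0.000 0.000
      vertex 14.198 0.000 0.000
      vertex 14.198 0.000 12.680
    endloop
  endfacet
  facet normal 0.0000 -1.0000 0.0000
    outer loop
      vertex 0.000 0.000 0.000
      vertex 14.198 0.000 12.680
      vertex 0.000 0.000 12.680
    endloop
  endfacet
  facet normal 1.0000 0.0000 0.0000
    outer loop
      vertex 14.198 0.000 0.000
      vertex 14.198 4.298 0.000
      vertex 14.198 4.298 12.680
    endloop
  endfacet
  facet normal 1.0000 0.0000 0.0000
    outer loop
      vertex 14.198 0.000 0.000
      vertex 14.198 4.298 12.680
      vertex 14.198 0.000 12.680
    endloop
  endfacet
  facet normal 0.0000 1.0000 0.0000
    outer loop
      vertex 14.198 4.298 0.000
      vertex 4.382 4.298 0.000
      vertex 4.382 4.298 12.680
    endloop
  endfacet
  facet normal 0.0000 1.0000 0.0000
    outer loop
      vertex 14.198 4.298 0.000
      vertex 4.382 4.298 12.680
      vertex 14.198 4.298 12.680
    endloop
  endfacet
  facet normal 1.0000 0.0000 0.0000
    outer loop
      vertex 4.382 4.298 0.000
      vertex 4.382 20.387 0.000
      vertex 4.382 20.387 12.680
    endloop
  endfacet
  facet normal 1.0000 0.0000 0.0000
    outer loop
      vertex 4.382 4.298 0.000
      vertex 4.382 20.387 12.680
      vertex 4.382 4.298 12.680
    endloop
  endfacet
  facet normal 0.0000 1.0000 0.0000
    outer loop
      vertex 4.382 20.387 0.000
      vertex 0.000 20.387 0.000
      vertex 0.000 20.387 12.680
    endloop
  endfacet
  facet normal 0.0000 1.0000 0.0000
    outer loop
      vertex 4.382 20.387 0.000
      vertex 0.000 20.387 12.680
      vertex 4.382 20.387 12.680
    endloop
  endfacet
  facet normal -1.0000 0.0000 0.0000
    outer loop
      vertex 0.000 20.387 0.000
      vertex 0.000 0.000 0.000
      vertex 0.000 0.000 12.680
    endloop
  endfacet
  facet normal -1.0000 0.0000 0.0000
    outer loop
      vertex 0.000 20.387 0.000
      vertex 0.000 0.000 12.680
      vertex 0.000 20.387 12.680
    endloop
  endfacet
endsolid part

The G0 Z moves step by Δz≈3.170 mm. Every layer's G1 loop is the same polygon, so the solid is a straight extrusion of it from z=0 to z≈12.7. Closing with flat bottom and top caps and triangulating gives 20 facets — an L-shaped prism: outer 14.2 × 20.4 mm, arm thicknesses ≈ 4.3 mm (horizontal) and 4.38 mm (vertical), extruded 12.7 mm in z.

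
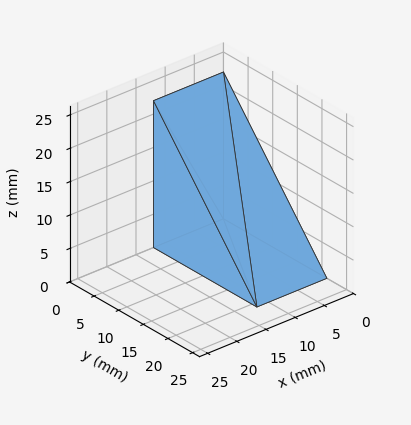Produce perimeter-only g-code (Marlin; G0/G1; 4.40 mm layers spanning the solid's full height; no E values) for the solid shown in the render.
Reading the render: the shape is a wedge (ramp): 12 × 21 mm base, rising to 22 mm along the y=0 edge and sloping linearly to z=0 at y=21 (dimensions read to the nearest mm from the axis ticks). For the g-code, the solid's height is divided into equal slices at the stated Δz and each level perimeter traced with G1 moves after a G0 lift.

; perimeter-only toolpath
G21 ; units = mm
G90 ; absolute positioning
G28 ; home
; layer 1
G0 Z4.40
G0 X0.00 Y0.00
G1 X12.00 Y0.00
G1 X12.00 Y16.80
G1 X0.00 Y16.80
G1 X0.00 Y0.00
; layer 2
G0 Z8.80
G0 X0.00 Y0.00
G1 X12.00 Y0.00
G1 X12.00 Y12.60
G1 X0.00 Y12.60
G1 X0.00 Y0.00
; layer 3
G0 Z13.20
G0 X0.00 Y0.00
G1 X12.00 Y0.00
G1 X12.00 Y8.40
G1 X0.00 Y8.40
G1 X0.00 Y0.00
; layer 4
G0 Z17.60
G0 X0.00 Y0.00
G1 X12.00 Y0.00
G1 X12.00 Y4.20
G1 X0.00 Y4.20
G1 X0.00 Y0.00
M2 ; end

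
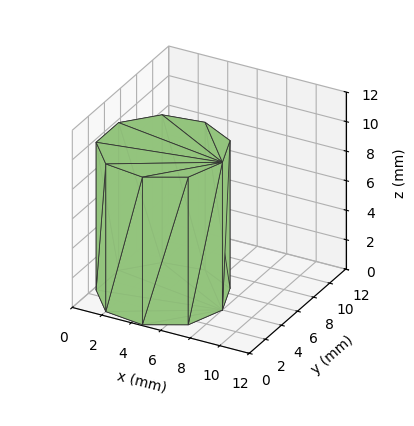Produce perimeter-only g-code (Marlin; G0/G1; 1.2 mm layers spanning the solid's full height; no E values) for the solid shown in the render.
Reading the render: the shape is a regular 9-sided prism (a cylinder approximated with 9 flat sides), circumscribed radius ≈ 4 mm, height ≈ 10 mm (dimensions read to the nearest mm from the axis ticks). For the g-code, the solid's height is divided into equal slices at the stated Δz and each level perimeter traced with G1 moves after a G0 lift.

; perimeter-only toolpath
G21 ; units = mm
G90 ; absolute positioning
G28 ; home
; layer 1
G0 Z1.2
G0 X8.0 Y4.0
G1 X7.1 Y6.6
G1 X4.7 Y7.9
G1 X2.0 Y7.5
G1 X0.2 Y5.4
G1 X0.2 Y2.6
G1 X2.0 Y0.5
G1 X4.7 Y0.1
G1 X7.1 Y1.4
G1 X8.0 Y4.0
; layer 2
G0 Z2.5
G0 X8.0 Y4.0
G1 X7.1 Y6.6
G1 X4.7 Y7.9
G1 X2.0 Y7.5
G1 X0.2 Y5.4
G1 X0.2 Y2.6
G1 X2.0 Y0.5
G1 X4.7 Y0.1
G1 X7.1 Y1.4
G1 X8.0 Y4.0
; layer 3
G0 Z3.8
G0 X8.0 Y4.0
G1 X7.1 Y6.6
G1 X4.7 Y7.9
G1 X2.0 Y7.5
G1 X0.2 Y5.4
G1 X0.2 Y2.6
G1 X2.0 Y0.5
G1 X4.7 Y0.1
G1 X7.1 Y1.4
G1 X8.0 Y4.0
; layer 4
G0 Z5.0
G0 X8.0 Y4.0
G1 X7.1 Y6.6
G1 X4.7 Y7.9
G1 X2.0 Y7.5
G1 X0.2 Y5.4
G1 X0.2 Y2.6
G1 X2.0 Y0.5
G1 X4.7 Y0.1
G1 X7.1 Y1.4
G1 X8.0 Y4.0
; layer 5
G0 Z6.2
G0 X8.0 Y4.0
G1 X7.1 Y6.6
G1 X4.7 Y7.9
G1 X2.0 Y7.5
G1 X0.2 Y5.4
G1 X0.2 Y2.6
G1 X2.0 Y0.5
G1 X4.7 Y0.1
G1 X7.1 Y1.4
G1 X8.0 Y4.0
; layer 6
G0 Z7.5
G0 X8.0 Y4.0
G1 X7.1 Y6.6
G1 X4.7 Y7.9
G1 X2.0 Y7.5
G1 X0.2 Y5.4
G1 X0.2 Y2.6
G1 X2.0 Y0.5
G1 X4.7 Y0.1
G1 X7.1 Y1.4
G1 X8.0 Y4.0
; layer 7
G0 Z8.8
G0 X8.0 Y4.0
G1 X7.1 Y6.6
G1 X4.7 Y7.9
G1 X2.0 Y7.5
G1 X0.2 Y5.4
G1 X0.2 Y2.6
G1 X2.0 Y0.5
G1 X4.7 Y0.1
G1 X7.1 Y1.4
G1 X8.0 Y4.0
; layer 8
G0 Z10.0
G0 X8.0 Y4.0
G1 X7.1 Y6.6
G1 X4.7 Y7.9
G1 X2.0 Y7.5
G1 X0.2 Y5.4
G1 X0.2 Y2.6
G1 X2.0 Y0.5
G1 X4.7 Y0.1
G1 X7.1 Y1.4
G1 X8.0 Y4.0
M2 ; end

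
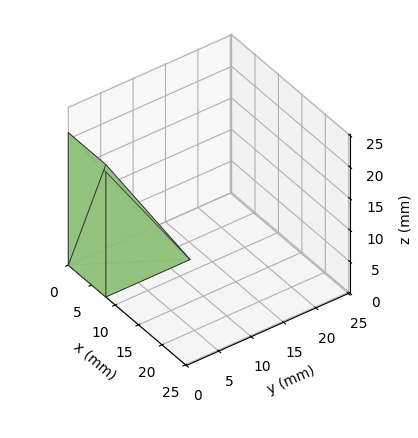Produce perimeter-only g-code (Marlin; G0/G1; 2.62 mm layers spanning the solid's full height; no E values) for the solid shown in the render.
Reading the render: the shape is a wedge (ramp): 8 × 13 mm base, rising to 21 mm along the y=0 edge and sloping linearly to z=0 at y=13 (dimensions read to the nearest mm from the axis ticks). For the g-code, the solid's height is divided into equal slices at the stated Δz and each level perimeter traced with G1 moves after a G0 lift.

; perimeter-only toolpath
G21 ; units = mm
G90 ; absolute positioning
G28 ; home
; layer 1
G0 Z2.62
G0 X0.00 Y0.00
G1 X8.00 Y0.00
G1 X8.00 Y11.38
G1 X0.00 Y11.38
G1 X0.00 Y0.00
; layer 2
G0 Z5.25
G0 X0.00 Y0.00
G1 X8.00 Y0.00
G1 X8.00 Y9.75
G1 X0.00 Y9.75
G1 X0.00 Y0.00
; layer 3
G0 Z7.88
G0 X0.00 Y0.00
G1 X8.00 Y0.00
G1 X8.00 Y8.12
G1 X0.00 Y8.12
G1 X0.00 Y0.00
; layer 4
G0 Z10.50
G0 X0.00 Y0.00
G1 X8.00 Y0.00
G1 X8.00 Y6.50
G1 X0.00 Y6.50
G1 X0.00 Y0.00
; layer 5
G0 Z13.12
G0 X0.00 Y0.00
G1 X8.00 Y0.00
G1 X8.00 Y4.88
G1 X0.00 Y4.88
G1 X0.00 Y0.00
; layer 6
G0 Z15.75
G0 X0.00 Y0.00
G1 X8.00 Y0.00
G1 X8.00 Y3.25
G1 X0.00 Y3.25
G1 X0.00 Y0.00
; layer 7
G0 Z18.38
G0 X0.00 Y0.00
G1 X8.00 Y0.00
G1 X8.00 Y1.62
G1 X0.00 Y1.62
G1 X0.00 Y0.00
M2 ; end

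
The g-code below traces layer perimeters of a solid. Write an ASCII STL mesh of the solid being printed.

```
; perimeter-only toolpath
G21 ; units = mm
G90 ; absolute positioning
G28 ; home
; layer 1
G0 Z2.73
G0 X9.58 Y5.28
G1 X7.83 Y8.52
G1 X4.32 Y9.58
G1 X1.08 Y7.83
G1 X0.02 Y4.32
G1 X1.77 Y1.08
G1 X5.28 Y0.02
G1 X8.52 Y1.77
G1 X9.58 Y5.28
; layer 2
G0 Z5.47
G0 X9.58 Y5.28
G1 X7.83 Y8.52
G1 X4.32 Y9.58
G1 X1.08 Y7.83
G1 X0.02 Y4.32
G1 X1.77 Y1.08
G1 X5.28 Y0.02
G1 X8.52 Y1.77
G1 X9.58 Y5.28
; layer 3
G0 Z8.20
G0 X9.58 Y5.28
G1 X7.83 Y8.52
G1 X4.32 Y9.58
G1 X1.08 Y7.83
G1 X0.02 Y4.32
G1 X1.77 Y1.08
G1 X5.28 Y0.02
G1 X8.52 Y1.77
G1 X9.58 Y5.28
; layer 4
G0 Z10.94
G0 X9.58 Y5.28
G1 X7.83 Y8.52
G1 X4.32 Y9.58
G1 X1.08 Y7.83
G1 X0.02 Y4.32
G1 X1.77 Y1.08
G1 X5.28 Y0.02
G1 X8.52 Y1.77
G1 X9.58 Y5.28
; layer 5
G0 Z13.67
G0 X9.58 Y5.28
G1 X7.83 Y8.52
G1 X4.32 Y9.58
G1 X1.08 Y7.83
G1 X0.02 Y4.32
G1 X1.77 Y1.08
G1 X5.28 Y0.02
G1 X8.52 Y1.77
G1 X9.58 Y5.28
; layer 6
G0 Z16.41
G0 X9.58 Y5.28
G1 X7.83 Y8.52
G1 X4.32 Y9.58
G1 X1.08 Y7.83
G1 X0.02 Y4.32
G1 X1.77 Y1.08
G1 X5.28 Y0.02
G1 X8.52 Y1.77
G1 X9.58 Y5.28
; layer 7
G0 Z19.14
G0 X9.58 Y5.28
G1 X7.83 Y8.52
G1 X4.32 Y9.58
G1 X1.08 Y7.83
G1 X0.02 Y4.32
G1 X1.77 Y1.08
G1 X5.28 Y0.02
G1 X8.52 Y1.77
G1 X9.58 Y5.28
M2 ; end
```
solid part
  facet normal 0.0000 0.0000 -1.0000
    outer loop
      vertex 4.32 9.58 0.00
      vertex 7.83 8.52 0.00
      vertex 9.58 5.28 0.00
    endloop
  endfacet
  facet normal 0.0000 0.0000 -1.0000
    outer loop
      vertex 1.08 7.83 0.00
      vertex 4.32 9.58 0.00
      vertex 9.58 5.28 0.00
    endloop
  endfacet
  facet normal 0.0000 0.0000 -1.0000
    outer loop
      vertex 0.02 4.32 0.00
      vertex 1.08 7.83 0.00
      vertex 9.58 5.28 0.00
    endloop
  endfacet
  facet normal 0.0000 0.0000 -1.0000
    outer loop
      vertex 1.77 1.08 0.00
      vertex 0.02 4.32 0.00
      vertex 9.58 5.28 0.00
    endloop
  endfacet
  facet normal 0.0000 0.0000 -1.0000
    outer loop
      vertex 5.28 0.02 0.00
      vertex 1.77 1.08 0.00
      vertex 9.58 5.28 0.00
    endloop
  endfacet
  facet normal 0.0000 0.0000 -1.0000
    outer loop
      vertex 8.52 1.77 0.00
      vertex 5.28 0.02 0.00
      vertex 9.58 5.28 0.00
    endloop
  endfacet
  facet normal 0.0000 0.0000 1.0000
    outer loop
      vertex 9.58 5.28 19.14
      vertex 7.83 8.52 19.14
      vertex 4.32 9.58 19.14
    endloop
  endfacet
  facet normal 0.0000 0.0000 1.0000
    outer loop
      vertex 9.58 5.28 19.14
      vertex 4.32 9.58 19.14
      vertex 1.08 7.83 19.14
    endloop
  endfacet
  facet normal 0.0000 0.0000 1.0000
    outer loop
      vertex 9.58 5.28 19.14
      vertex 1.08 7.83 19.14
      vertex 0.02 4.32 19.14
    endloop
  endfacet
  facet normal 0.0000 0.0000 1.0000
    outer loop
      vertex 9.58 5.28 19.14
      vertex 0.02 4.32 19.14
      vertex 1.77 1.08 19.14
    endloop
  endfacet
  facet normal 0.0000 0.0000 1.0000
    outer loop
      vertex 9.58 5.28 19.14
      vertex 1.77 1.08 19.14
      vertex 5.28 0.02 19.14
    endloop
  endfacet
  facet normal 0.0000 0.0000 1.0000
    outer loop
      vertex 9.58 5.28 19.14
      vertex 5.28 0.02 19.14
      vertex 8.52 1.77 19.14
    endloop
  endfacet
  facet normal 0.8799 0.4752 0.0000
    outer loop
      vertex 9.58 5.28 0.00
      vertex 7.83 8.52 0.00
      vertex 7.83 8.52 19.14
    endloop
  endfacet
  facet normal 0.8799 0.4752 0.0000
    outer loop
      vertex 9.58 5.28 0.00
      vertex 7.83 8.52 19.14
      vertex 9.58 5.28 19.14
    endloop
  endfacet
  facet normal 0.2891 0.9573 0.0000
    outer loop
      vertex 7.83 8.52 0.00
      vertex 4.32 9.58 0.00
      vertex 4.32 9.58 19.14
    endloop
  endfacet
  facet normal 0.2891 0.9573 0.0000
    outer loop
      vertex 7.83 8.52 0.00
      vertex 4.32 9.58 19.14
      vertex 7.83 8.52 19.14
    endloop
  endfacet
  facet normal -0.4752 0.8799 0.0000
    outer loop
      vertex 4.32 9.58 0.00
      vertex 1.08 7.83 0.00
      vertex 1.08 7.83 19.14
    endloop
  endfacet
  facet normal -0.4752 0.8799 0.0000
    outer loop
      vertex 4.32 9.58 0.00
      vertex 1.08 7.83 19.14
      vertex 4.32 9.58 19.14
    endloop
  endfacet
  facet normal -0.9573 0.2891 0.0000
    outer loop
      vertex 1.08 7.83 0.00
      vertex 0.02 4.32 0.00
      vertex 0.02 4.32 19.14
    endloop
  endfacet
  facet normal -0.9573 0.2891 0.0000
    outer loop
      vertex 1.08 7.83 0.00
      vertex 0.02 4.32 19.14
      vertex 1.08 7.83 19.14
    endloop
  endfacet
  facet normal -0.8799 -0.4752 0.0000
    outer loop
      vertex 0.02 4.32 0.00
      vertex 1.77 1.08 0.00
      vertex 1.77 1.08 19.14
    endloop
  endfacet
  facet normal -0.8799 -0.4752 0.0000
    outer loop
      vertex 0.02 4.32 0.00
      vertex 1.77 1.08 19.14
      vertex 0.02 4.32 19.14
    endloop
  endfacet
  facet normal -0.2891 -0.9573 0.0000
    outer loop
      vertex 1.77 1.08 0.00
      vertex 5.28 0.02 0.00
      vertex 5.28 0.02 19.14
    endloop
  endfacet
  facet normal -0.2891 -0.9573 0.0000
    outer loop
      vertex 1.77 1.08 0.00
      vertex 5.28 0.02 19.14
      vertex 1.77 1.08 19.14
    endloop
  endfacet
  facet normal 0.4752 -0.8799 0.0000
    outer loop
      vertex 5.28 0.02 0.00
      vertex 8.52 1.77 0.00
      vertex 8.52 1.77 19.14
    endloop
  endfacet
  facet normal 0.4752 -0.8799 0.0000
    outer loop
      vertex 5.28 0.02 0.00
      vertex 8.52 1.77 19.14
      vertex 5.28 0.02 19.14
    endloop
  endfacet
  facet normal 0.9573 -0.2891 0.0000
    outer loop
      vertex 8.52 1.77 0.00
      vertex 9.58 5.28 0.00
      vertex 9.58 5.28 19.14
    endloop
  endfacet
  facet normal 0.9573 -0.2891 0.0000
    outer loop
      vertex 8.52 1.77 0.00
      vertex 9.58 5.28 19.14
      vertex 8.52 1.77 19.14
    endloop
  endfacet
endsolid part

The G0 Z moves step by Δz≈2.73 mm. Every layer's G1 loop is the same polygon, so the solid is a straight extrusion of it from z=0 to z≈19.1. Closing with flat bottom and top caps and triangulating gives 28 facets — a regular 8-sided prism (a cylinder approximated with 8 flat sides), circumscribed radius ≈ 4.8 mm, height ≈ 19.1 mm.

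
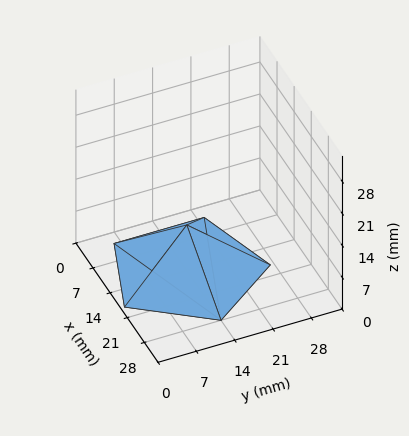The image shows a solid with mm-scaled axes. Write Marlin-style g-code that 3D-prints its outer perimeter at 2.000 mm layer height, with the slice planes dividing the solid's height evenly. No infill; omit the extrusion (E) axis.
Reading the render: the shape is a regular 5-sided pyramid, base circumscribed radius ≈ 14 mm, apex at z ≈ 10 mm (dimensions read to the nearest mm from the axis ticks). For the g-code, the solid's height is divided into equal slices at the stated Δz and each level perimeter traced with G1 moves after a G0 lift.

; perimeter-only toolpath
G21 ; units = mm
G90 ; absolute positioning
G28 ; home
; layer 1
G0 Z2.000
G0 X25.200 Y14.000
G1 X17.461 Y24.652
G1 X4.939 Y20.583
G1 X4.939 Y7.417
G1 X17.461 Y3.348
G1 X25.200 Y14.000
; layer 2
G0 Z4.000
G0 X22.400 Y14.000
G1 X16.596 Y21.989
G1 X7.204 Y18.937
G1 X7.204 Y9.063
G1 X16.596 Y6.011
G1 X22.400 Y14.000
; layer 3
G0 Z6.000
G0 X19.600 Y14.000
G1 X15.730 Y19.326
G1 X9.470 Y17.292
G1 X9.470 Y10.708
G1 X15.730 Y8.674
G1 X19.600 Y14.000
; layer 4
G0 Z8.000
G0 X16.800 Y14.000
G1 X14.865 Y16.663
G1 X11.735 Y15.646
G1 X11.735 Y12.354
G1 X14.865 Y11.337
G1 X16.800 Y14.000
M2 ; end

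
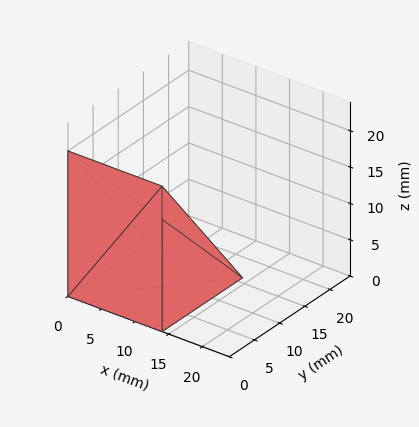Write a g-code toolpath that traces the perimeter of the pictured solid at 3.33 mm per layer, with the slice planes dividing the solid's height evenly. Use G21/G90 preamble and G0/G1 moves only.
Reading the render: the shape is a wedge (ramp): 14 × 16 mm base, rising to 20 mm along the y=0 edge and sloping linearly to z=0 at y=16 (dimensions read to the nearest mm from the axis ticks). For the g-code, the solid's height is divided into equal slices at the stated Δz and each level perimeter traced with G1 moves after a G0 lift.

; perimeter-only toolpath
G21 ; units = mm
G90 ; absolute positioning
G28 ; home
; layer 1
G0 Z3.33
G0 X0.00 Y0.00
G1 X14.00 Y0.00
G1 X14.00 Y13.33
G1 X0.00 Y13.33
G1 X0.00 Y0.00
; layer 2
G0 Z6.67
G0 X0.00 Y0.00
G1 X14.00 Y0.00
G1 X14.00 Y10.67
G1 X0.00 Y10.67
G1 X0.00 Y0.00
; layer 3
G0 Z10.00
G0 X0.00 Y0.00
G1 X14.00 Y0.00
G1 X14.00 Y8.00
G1 X0.00 Y8.00
G1 X0.00 Y0.00
; layer 4
G0 Z13.33
G0 X0.00 Y0.00
G1 X14.00 Y0.00
G1 X14.00 Y5.33
G1 X0.00 Y5.33
G1 X0.00 Y0.00
; layer 5
G0 Z16.67
G0 X0.00 Y0.00
G1 X14.00 Y0.00
G1 X14.00 Y2.67
G1 X0.00 Y2.67
G1 X0.00 Y0.00
M2 ; end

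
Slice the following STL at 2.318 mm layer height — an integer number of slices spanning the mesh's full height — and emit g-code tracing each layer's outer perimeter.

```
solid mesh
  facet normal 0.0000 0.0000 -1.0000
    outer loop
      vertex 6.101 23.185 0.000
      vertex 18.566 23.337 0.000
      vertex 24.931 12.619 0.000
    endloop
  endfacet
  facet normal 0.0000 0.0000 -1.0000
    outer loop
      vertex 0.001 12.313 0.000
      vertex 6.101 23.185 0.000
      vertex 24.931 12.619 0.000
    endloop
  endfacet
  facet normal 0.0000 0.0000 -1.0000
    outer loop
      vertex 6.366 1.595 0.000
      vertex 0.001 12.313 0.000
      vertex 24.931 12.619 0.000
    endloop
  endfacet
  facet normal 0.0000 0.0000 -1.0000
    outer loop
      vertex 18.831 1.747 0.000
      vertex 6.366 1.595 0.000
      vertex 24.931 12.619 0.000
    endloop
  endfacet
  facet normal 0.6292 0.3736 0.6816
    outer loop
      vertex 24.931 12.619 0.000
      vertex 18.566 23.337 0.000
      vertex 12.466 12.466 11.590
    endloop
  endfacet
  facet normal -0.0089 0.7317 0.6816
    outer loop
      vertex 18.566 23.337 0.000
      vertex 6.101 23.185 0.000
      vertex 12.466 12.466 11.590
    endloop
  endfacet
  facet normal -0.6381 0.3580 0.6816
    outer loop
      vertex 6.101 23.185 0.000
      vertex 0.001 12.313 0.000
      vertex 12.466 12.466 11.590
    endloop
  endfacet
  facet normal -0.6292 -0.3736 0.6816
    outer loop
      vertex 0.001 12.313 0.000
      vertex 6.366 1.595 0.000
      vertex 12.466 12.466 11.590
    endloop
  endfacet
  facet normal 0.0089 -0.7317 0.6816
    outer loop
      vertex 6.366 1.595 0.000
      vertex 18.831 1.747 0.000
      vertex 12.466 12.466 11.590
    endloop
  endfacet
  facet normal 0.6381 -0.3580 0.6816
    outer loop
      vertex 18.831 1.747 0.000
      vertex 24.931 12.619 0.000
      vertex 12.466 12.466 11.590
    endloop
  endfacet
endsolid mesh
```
; perimeter-only toolpath
G21 ; units = mm
G90 ; absolute positioning
G28 ; home
; layer 1
G0 Z2.318
G0 X22.438 Y12.588
G1 X17.346 Y21.163
G1 X7.374 Y21.041
G1 X2.494 Y12.344
G1 X7.586 Y3.769
G1 X17.558 Y3.891
G1 X22.438 Y12.588
; layer 2
G0 Z4.636
G0 X19.945 Y12.558
G1 X16.126 Y18.989
G1 X8.647 Y18.897
G1 X4.987 Y12.374
G1 X8.806 Y5.943
G1 X16.285 Y6.035
G1 X19.945 Y12.558
; layer 3
G0 Z6.954
G0 X17.452 Y12.527
G1 X14.906 Y16.814
G1 X9.920 Y16.754
G1 X7.480 Y12.405
G1 X10.026 Y8.118
G1 X15.012 Y8.178
G1 X17.452 Y12.527
; layer 4
G0 Z9.272
G0 X14.959 Y12.497
G1 X13.686 Y14.640
G1 X11.193 Y14.610
G1 X9.973 Y12.435
G1 X11.246 Y10.292
G1 X13.739 Y10.322
G1 X14.959 Y12.497
M2 ; end

The solid is a regular 6-sided pyramid, base circumscribed radius ≈ 12.5 mm, apex at z ≈ 11.6 mm. Slicing at Δz = 2.318 mm — 5 equal slices spanning the solid's height, so layer i sits at z = i·h/5 — gives 4 non-empty perimeters. Each is a 6-segment closed polygon; G0 lifts to the layer z and rapids to the start vertex, then G1 traces the edges. The cross-section shrinks linearly with z (the slice at the apex is degenerate and omitted).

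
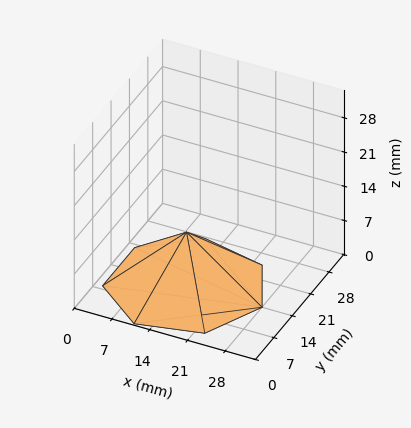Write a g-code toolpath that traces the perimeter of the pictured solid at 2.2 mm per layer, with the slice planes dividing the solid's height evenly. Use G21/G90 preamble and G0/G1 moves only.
Reading the render: the shape is a regular 7-sided pyramid, base circumscribed radius ≈ 14 mm, apex at z ≈ 11 mm (dimensions read to the nearest mm from the axis ticks). For the g-code, the solid's height is divided into equal slices at the stated Δz and each level perimeter traced with G1 moves after a G0 lift.

; perimeter-only toolpath
G21 ; units = mm
G90 ; absolute positioning
G28 ; home
; layer 1
G0 Z2.2
G0 X25.2 Y14.0
G1 X21.0 Y22.7
G1 X11.5 Y24.9
G1 X3.9 Y18.9
G1 X3.9 Y9.1
G1 X11.5 Y3.1
G1 X21.0 Y5.3
G1 X25.2 Y14.0
; layer 2
G0 Z4.4
G0 X22.4 Y14.0
G1 X19.2 Y20.5
G1 X12.1 Y22.2
G1 X6.4 Y17.7
G1 X6.4 Y10.3
G1 X12.1 Y5.8
G1 X19.2 Y7.5
G1 X22.4 Y14.0
; layer 3
G0 Z6.6
G0 X19.6 Y14.0
G1 X17.5 Y18.4
G1 X12.8 Y19.4
G1 X9.0 Y16.4
G1 X9.0 Y11.6
G1 X12.8 Y8.6
G1 X17.5 Y9.6
G1 X19.6 Y14.0
; layer 4
G0 Z8.8
G0 X16.8 Y14.0
G1 X15.7 Y16.2
G1 X13.4 Y16.7
G1 X11.5 Y15.2
G1 X11.5 Y12.8
G1 X13.4 Y11.3
G1 X15.7 Y11.8
G1 X16.8 Y14.0
M2 ; end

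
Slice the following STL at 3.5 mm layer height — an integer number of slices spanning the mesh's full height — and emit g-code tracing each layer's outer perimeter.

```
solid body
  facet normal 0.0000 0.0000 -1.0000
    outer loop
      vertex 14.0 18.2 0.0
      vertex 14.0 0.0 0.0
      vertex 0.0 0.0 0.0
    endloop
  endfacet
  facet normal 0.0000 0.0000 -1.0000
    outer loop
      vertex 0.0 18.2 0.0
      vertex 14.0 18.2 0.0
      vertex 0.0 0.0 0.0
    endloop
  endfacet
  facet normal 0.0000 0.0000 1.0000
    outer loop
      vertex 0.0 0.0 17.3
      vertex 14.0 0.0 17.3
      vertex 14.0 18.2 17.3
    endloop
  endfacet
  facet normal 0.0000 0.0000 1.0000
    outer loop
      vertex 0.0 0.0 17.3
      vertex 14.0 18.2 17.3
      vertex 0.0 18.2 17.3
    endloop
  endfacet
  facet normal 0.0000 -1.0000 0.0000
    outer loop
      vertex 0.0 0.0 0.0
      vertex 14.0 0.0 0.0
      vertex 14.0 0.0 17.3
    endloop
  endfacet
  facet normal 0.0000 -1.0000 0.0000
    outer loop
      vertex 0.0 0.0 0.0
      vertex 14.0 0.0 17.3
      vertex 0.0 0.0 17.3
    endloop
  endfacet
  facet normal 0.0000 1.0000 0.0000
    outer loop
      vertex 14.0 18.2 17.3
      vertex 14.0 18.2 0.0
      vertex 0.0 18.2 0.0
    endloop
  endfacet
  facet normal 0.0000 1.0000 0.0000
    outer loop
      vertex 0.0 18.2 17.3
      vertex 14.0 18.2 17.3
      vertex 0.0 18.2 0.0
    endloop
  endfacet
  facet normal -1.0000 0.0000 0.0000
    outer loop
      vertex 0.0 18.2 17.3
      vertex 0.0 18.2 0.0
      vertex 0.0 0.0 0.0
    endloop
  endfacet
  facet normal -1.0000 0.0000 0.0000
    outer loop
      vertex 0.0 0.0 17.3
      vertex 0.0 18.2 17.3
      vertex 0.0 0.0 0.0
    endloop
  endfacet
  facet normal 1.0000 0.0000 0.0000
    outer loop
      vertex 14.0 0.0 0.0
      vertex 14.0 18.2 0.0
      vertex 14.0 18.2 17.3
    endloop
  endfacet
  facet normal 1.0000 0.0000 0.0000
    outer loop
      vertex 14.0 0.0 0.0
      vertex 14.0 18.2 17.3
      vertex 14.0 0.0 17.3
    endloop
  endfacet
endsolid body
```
; perimeter-only toolpath
G21 ; units = mm
G90 ; absolute positioning
G28 ; home
; layer 1
G0 Z3.5
G0 X0.0 Y0.0
G1 X14.0 Y0.0
G1 X14.0 Y18.2
G1 X0.0 Y18.2
G1 X0.0 Y0.0
; layer 2
G0 Z6.9
G0 X0.0 Y0.0
G1 X14.0 Y0.0
G1 X14.0 Y18.2
G1 X0.0 Y18.2
G1 X0.0 Y0.0
; layer 3
G0 Z10.4
G0 X0.0 Y0.0
G1 X14.0 Y0.0
G1 X14.0 Y18.2
G1 X0.0 Y18.2
G1 X0.0 Y0.0
; layer 4
G0 Z13.8
G0 X0.0 Y0.0
G1 X14.0 Y0.0
G1 X14.0 Y18.2
G1 X0.0 Y18.2
G1 X0.0 Y0.0
; layer 5
G0 Z17.3
G0 X0.0 Y0.0
G1 X14.0 Y0.0
G1 X14.0 Y18.2
G1 X0.0 Y18.2
G1 X0.0 Y0.0
M2 ; end

The solid is a rectangular box, roughly 14 × 18.2 mm footprint and 17.3 mm tall. Slicing at Δz = 3.5 mm — 5 equal slices spanning the solid's height, so layer i sits at z = i·h/5 — gives 5 non-empty perimeters. Each is a 4-segment closed polygon; G0 lifts to the layer z and rapids to the start vertex, then G1 traces the edges.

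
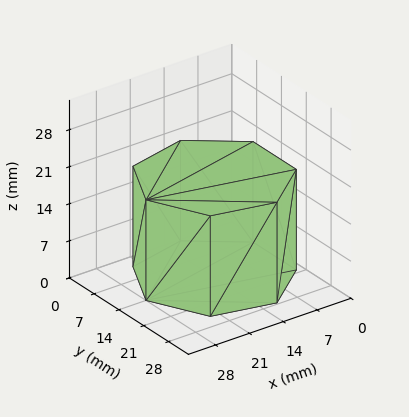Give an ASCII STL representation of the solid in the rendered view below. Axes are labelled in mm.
Reading the render: the shape is a regular 7-sided prism (a cylinder approximated with 7 flat sides), circumscribed radius ≈ 14 mm, height ≈ 19 mm (dimensions read to the nearest mm from the axis ticks). For the STL, each face is triangulated and given an outward normal.

solid part
  facet normal 0.0000 0.0000 -1.0000
    outer loop
      vertex 10.9 27.6 0.0
      vertex 22.7 24.9 0.0
      vertex 28.0 14.0 0.0
    endloop
  endfacet
  facet normal 0.0000 0.0000 -1.0000
    outer loop
      vertex 1.4 20.1 0.0
      vertex 10.9 27.6 0.0
      vertex 28.0 14.0 0.0
    endloop
  endfacet
  facet normal 0.0000 0.0000 -1.0000
    outer loop
      vertex 1.4 7.9 0.0
      vertex 1.4 20.1 0.0
      vertex 28.0 14.0 0.0
    endloop
  endfacet
  facet normal 0.0000 0.0000 -1.0000
    outer loop
      vertex 10.9 0.4 0.0
      vertex 1.4 7.9 0.0
      vertex 28.0 14.0 0.0
    endloop
  endfacet
  facet normal 0.0000 0.0000 -1.0000
    outer loop
      vertex 22.7 3.1 0.0
      vertex 10.9 0.4 0.0
      vertex 28.0 14.0 0.0
    endloop
  endfacet
  facet normal 0.0000 0.0000 1.0000
    outer loop
      vertex 28.0 14.0 19.0
      vertex 22.7 24.9 19.0
      vertex 10.9 27.6 19.0
    endloop
  endfacet
  facet normal 0.0000 0.0000 1.0000
    outer loop
      vertex 28.0 14.0 19.0
      vertex 10.9 27.6 19.0
      vertex 1.4 20.1 19.0
    endloop
  endfacet
  facet normal 0.0000 0.0000 1.0000
    outer loop
      vertex 28.0 14.0 19.0
      vertex 1.4 20.1 19.0
      vertex 1.4 7.9 19.0
    endloop
  endfacet
  facet normal 0.0000 0.0000 1.0000
    outer loop
      vertex 28.0 14.0 19.0
      vertex 1.4 7.9 19.0
      vertex 10.9 0.4 19.0
    endloop
  endfacet
  facet normal 0.0000 0.0000 1.0000
    outer loop
      vertex 28.0 14.0 19.0
      vertex 10.9 0.4 19.0
      vertex 22.7 3.1 19.0
    endloop
  endfacet
  facet normal 0.8993 0.4373 0.0000
    outer loop
      vertex 28.0 14.0 0.0
      vertex 22.7 24.9 0.0
      vertex 22.7 24.9 19.0
    endloop
  endfacet
  facet normal 0.8993 0.4373 0.0000
    outer loop
      vertex 28.0 14.0 0.0
      vertex 22.7 24.9 19.0
      vertex 28.0 14.0 19.0
    endloop
  endfacet
  facet normal 0.2230 0.9748 0.0000
    outer loop
      vertex 22.7 24.9 0.0
      vertex 10.9 27.6 0.0
      vertex 10.9 27.6 19.0
    endloop
  endfacet
  facet normal 0.2230 0.9748 0.0000
    outer loop
      vertex 22.7 24.9 0.0
      vertex 10.9 27.6 19.0
      vertex 22.7 24.9 19.0
    endloop
  endfacet
  facet normal -0.6196 0.7849 0.0000
    outer loop
      vertex 10.9 27.6 0.0
      vertex 1.4 20.1 0.0
      vertex 1.4 20.1 19.0
    endloop
  endfacet
  facet normal -0.6196 0.7849 0.0000
    outer loop
      vertex 10.9 27.6 0.0
      vertex 1.4 20.1 19.0
      vertex 10.9 27.6 19.0
    endloop
  endfacet
  facet normal -1.0000 0.0000 0.0000
    outer loop
      vertex 1.4 20.1 0.0
      vertex 1.4 7.9 0.0
      vertex 1.4 7.9 19.0
    endloop
  endfacet
  facet normal -1.0000 0.0000 0.0000
    outer loop
      vertex 1.4 20.1 0.0
      vertex 1.4 7.9 19.0
      vertex 1.4 20.1 19.0
    endloop
  endfacet
  facet normal -0.6196 -0.7849 0.0000
    outer loop
      vertex 1.4 7.9 0.0
      vertex 10.9 0.4 0.0
      vertex 10.9 0.4 19.0
    endloop
  endfacet
  facet normal -0.6196 -0.7849 0.0000
    outer loop
      vertex 1.4 7.9 0.0
      vertex 10.9 0.4 19.0
      vertex 1.4 7.9 19.0
    endloop
  endfacet
  facet normal 0.2230 -0.9748 0.0000
    outer loop
      vertex 10.9 0.4 0.0
      vertex 22.7 3.1 0.0
      vertex 22.7 3.1 19.0
    endloop
  endfacet
  facet normal 0.2230 -0.9748 0.0000
    outer loop
      vertex 10.9 0.4 0.0
      vertex 22.7 3.1 19.0
      vertex 10.9 0.4 19.0
    endloop
  endfacet
  facet normal 0.8993 -0.4373 0.0000
    outer loop
      vertex 22.7 3.1 0.0
      vertex 28.0 14.0 0.0
      vertex 28.0 14.0 19.0
    endloop
  endfacet
  facet normal 0.8993 -0.4373 0.0000
    outer loop
      vertex 22.7 3.1 0.0
      vertex 28.0 14.0 19.0
      vertex 22.7 3.1 19.0
    endloop
  endfacet
endsolid part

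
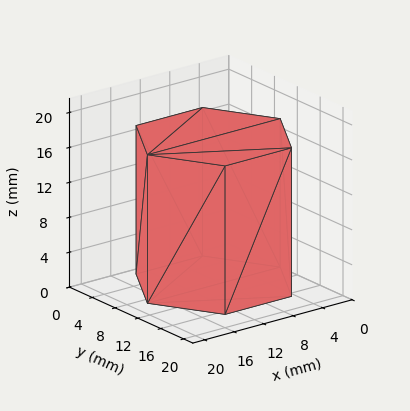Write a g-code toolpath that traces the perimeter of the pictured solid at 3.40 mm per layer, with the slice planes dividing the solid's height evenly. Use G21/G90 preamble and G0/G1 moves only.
Reading the render: the shape is a regular 6-sided prism (a cylinder approximated with 6 flat sides), circumscribed radius ≈ 9 mm, height ≈ 17 mm (dimensions read to the nearest mm from the axis ticks). For the g-code, the solid's height is divided into equal slices at the stated Δz and each level perimeter traced with G1 moves after a G0 lift.

; perimeter-only toolpath
G21 ; units = mm
G90 ; absolute positioning
G28 ; home
; layer 1
G0 Z3.40
G0 X18.00 Y9.00
G1 X13.50 Y16.79
G1 X4.50 Y16.79
G1 X0.00 Y9.00
G1 X4.50 Y1.21
G1 X13.50 Y1.21
G1 X18.00 Y9.00
; layer 2
G0 Z6.80
G0 X18.00 Y9.00
G1 X13.50 Y16.79
G1 X4.50 Y16.79
G1 X0.00 Y9.00
G1 X4.50 Y1.21
G1 X13.50 Y1.21
G1 X18.00 Y9.00
; layer 3
G0 Z10.20
G0 X18.00 Y9.00
G1 X13.50 Y16.79
G1 X4.50 Y16.79
G1 X0.00 Y9.00
G1 X4.50 Y1.21
G1 X13.50 Y1.21
G1 X18.00 Y9.00
; layer 4
G0 Z13.60
G0 X18.00 Y9.00
G1 X13.50 Y16.79
G1 X4.50 Y16.79
G1 X0.00 Y9.00
G1 X4.50 Y1.21
G1 X13.50 Y1.21
G1 X18.00 Y9.00
; layer 5
G0 Z17.00
G0 X18.00 Y9.00
G1 X13.50 Y16.79
G1 X4.50 Y16.79
G1 X0.00 Y9.00
G1 X4.50 Y1.21
G1 X13.50 Y1.21
G1 X18.00 Y9.00
M2 ; end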